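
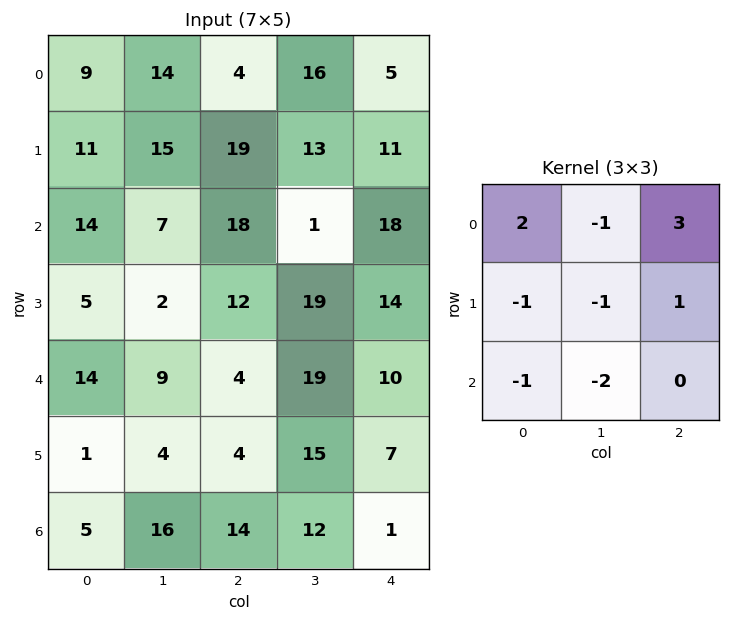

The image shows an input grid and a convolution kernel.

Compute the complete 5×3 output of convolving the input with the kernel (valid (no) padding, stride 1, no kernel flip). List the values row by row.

-19 8 -34
52 0 7
48 -13 30
16 43 0
-7 34 -31

Output[0,0]: The receptive field on the input at this output position is [9 14 4 / 11 15 19 / 14 7 18]. Elementwise product with the kernel and sum: 9·2 + 14·-1 + 4·3 + 11·-1 + 15·-1 + 19·1 + 14·-1 + 7·-2.
Output[0,1]: The receptive field on the input at this output position is [14 4 16 / 15 19 13 / 7 18 1]. Elementwise product with the kernel and sum: 14·2 + 4·-1 + 16·3 + 15·-1 + 19·-1 + 13·1 + 7·-1 + 18·-2.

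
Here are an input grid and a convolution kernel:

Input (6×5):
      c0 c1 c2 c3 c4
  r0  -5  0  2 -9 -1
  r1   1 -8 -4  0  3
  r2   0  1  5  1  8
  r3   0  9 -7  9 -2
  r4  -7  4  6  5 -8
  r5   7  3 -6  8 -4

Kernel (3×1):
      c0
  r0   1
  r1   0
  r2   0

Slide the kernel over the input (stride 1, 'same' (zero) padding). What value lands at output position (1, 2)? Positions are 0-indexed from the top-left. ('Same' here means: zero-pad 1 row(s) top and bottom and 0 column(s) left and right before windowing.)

2

The receptive field on the zero-padded input at this output position is [2 / -4 / 5]. Elementwise product with the kernel and sum: 2·1.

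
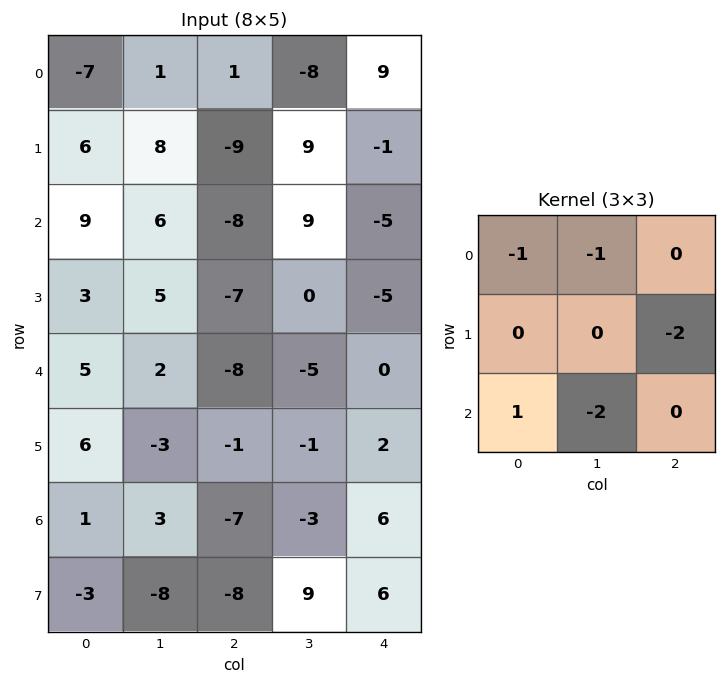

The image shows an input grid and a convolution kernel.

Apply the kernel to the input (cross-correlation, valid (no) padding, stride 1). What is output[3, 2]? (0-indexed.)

The receptive field on the input at this output position is [-7 0 -5 / -8 -5 0 / -1 -1 2]. Elementwise product with the kernel and sum: -7·-1 + 0·-1 + 0·-2 + -1·1 + -1·-2.

8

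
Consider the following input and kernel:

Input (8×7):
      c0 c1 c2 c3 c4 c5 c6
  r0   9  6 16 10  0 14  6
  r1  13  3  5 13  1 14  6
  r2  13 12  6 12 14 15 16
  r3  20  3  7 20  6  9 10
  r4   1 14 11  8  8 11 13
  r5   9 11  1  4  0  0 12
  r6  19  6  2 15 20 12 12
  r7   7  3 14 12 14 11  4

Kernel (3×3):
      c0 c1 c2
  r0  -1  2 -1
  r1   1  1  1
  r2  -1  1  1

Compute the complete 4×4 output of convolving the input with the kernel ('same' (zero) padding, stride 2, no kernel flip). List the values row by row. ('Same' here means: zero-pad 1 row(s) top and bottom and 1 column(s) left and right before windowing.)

31 47 26 12
71 48 11 30
72 18 6 47
42 33 56 41

Output[0,0]: The receptive field on the zero-padded input at this output position is [0 0 0 / 0 9 6 / 0 13 3]. Elementwise product with the kernel and sum: 0·-1 + 0·2 + 0·-1 + 0·1 + 9·1 + 6·1 + 0·-1 + 13·1 + 3·1.
Output[0,1]: The receptive field on the zero-padded input at this output position is [0 0 0 / 6 16 10 / 3 5 13]. Elementwise product with the kernel and sum: 0·-1 + 0·2 + 0·-1 + 6·1 + 16·1 + 10·1 + 3·-1 + 5·1 + 13·1.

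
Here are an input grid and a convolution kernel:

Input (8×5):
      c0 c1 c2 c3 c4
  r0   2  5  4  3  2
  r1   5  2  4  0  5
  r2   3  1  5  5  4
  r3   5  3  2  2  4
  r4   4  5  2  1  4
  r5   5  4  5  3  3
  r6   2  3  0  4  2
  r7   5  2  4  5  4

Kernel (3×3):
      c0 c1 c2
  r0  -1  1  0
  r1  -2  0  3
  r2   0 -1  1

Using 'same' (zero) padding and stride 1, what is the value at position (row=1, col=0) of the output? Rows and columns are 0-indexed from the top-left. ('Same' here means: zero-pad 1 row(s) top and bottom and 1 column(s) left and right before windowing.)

6

The receptive field on the zero-padded input at this output position is [0 2 5 / 0 5 2 / 0 3 1]. Elementwise product with the kernel and sum: 0·-1 + 2·1 + 0·-2 + 2·3 + 3·-1 + 1·1.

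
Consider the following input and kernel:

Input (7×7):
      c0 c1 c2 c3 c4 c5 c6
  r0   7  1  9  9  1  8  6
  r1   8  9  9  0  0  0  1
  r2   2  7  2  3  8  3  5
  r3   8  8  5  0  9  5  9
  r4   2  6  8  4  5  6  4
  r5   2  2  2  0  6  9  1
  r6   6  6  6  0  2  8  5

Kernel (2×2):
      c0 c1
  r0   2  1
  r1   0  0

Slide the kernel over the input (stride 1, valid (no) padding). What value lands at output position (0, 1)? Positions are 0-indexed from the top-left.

The receptive field on the input at this output position is [1 9 / 9 9]. Elementwise product with the kernel and sum: 1·2 + 9·1.

11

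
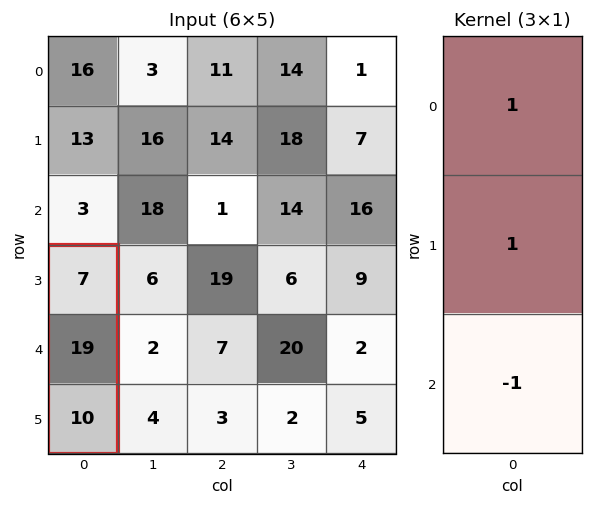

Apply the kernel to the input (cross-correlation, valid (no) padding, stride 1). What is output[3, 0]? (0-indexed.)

16

The receptive field on the input at this output position is [7 / 19 / 10]. Elementwise product with the kernel and sum: 7·1 + 19·1 + 10·-1.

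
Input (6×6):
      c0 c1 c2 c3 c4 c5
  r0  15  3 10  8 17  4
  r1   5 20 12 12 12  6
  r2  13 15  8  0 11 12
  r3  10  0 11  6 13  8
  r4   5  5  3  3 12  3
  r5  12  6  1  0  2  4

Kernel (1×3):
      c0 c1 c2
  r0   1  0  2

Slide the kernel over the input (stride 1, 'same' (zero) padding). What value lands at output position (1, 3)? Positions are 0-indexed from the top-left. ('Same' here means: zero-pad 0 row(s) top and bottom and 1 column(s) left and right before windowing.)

36

The receptive field on the zero-padded input at this output position is [12 12 12]. Elementwise product with the kernel and sum: 12·1 + 12·2.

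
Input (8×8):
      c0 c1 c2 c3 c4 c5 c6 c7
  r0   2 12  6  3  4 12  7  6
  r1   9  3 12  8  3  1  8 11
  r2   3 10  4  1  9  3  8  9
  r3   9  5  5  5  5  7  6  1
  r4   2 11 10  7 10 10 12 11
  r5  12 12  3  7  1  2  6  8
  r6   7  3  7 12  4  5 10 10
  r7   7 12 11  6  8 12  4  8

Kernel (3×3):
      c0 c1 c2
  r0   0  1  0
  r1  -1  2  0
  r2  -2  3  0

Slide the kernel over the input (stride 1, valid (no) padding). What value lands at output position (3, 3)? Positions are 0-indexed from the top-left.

The receptive field on the input at this output position is [5 5 7 / 7 10 10 / 7 1 2]. Elementwise product with the kernel and sum: 5·1 + 7·-1 + 10·2 + 7·-2 + 1·3.

7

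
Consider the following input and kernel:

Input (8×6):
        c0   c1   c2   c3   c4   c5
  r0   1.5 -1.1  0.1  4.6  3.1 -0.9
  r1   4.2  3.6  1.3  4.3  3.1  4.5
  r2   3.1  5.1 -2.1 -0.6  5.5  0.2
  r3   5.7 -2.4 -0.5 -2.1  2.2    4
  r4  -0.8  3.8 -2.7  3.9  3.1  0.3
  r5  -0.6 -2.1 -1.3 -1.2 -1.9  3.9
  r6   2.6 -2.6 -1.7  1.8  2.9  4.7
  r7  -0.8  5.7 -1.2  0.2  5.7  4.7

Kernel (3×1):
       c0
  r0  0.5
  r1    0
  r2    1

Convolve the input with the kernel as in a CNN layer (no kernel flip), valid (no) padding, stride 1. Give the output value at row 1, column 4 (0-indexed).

The receptive field on the input at this output position is [3.1 / 5.5 / 2.2]. Elementwise product with the kernel and sum: 3.1·0.5 + 2.2·1.

3.75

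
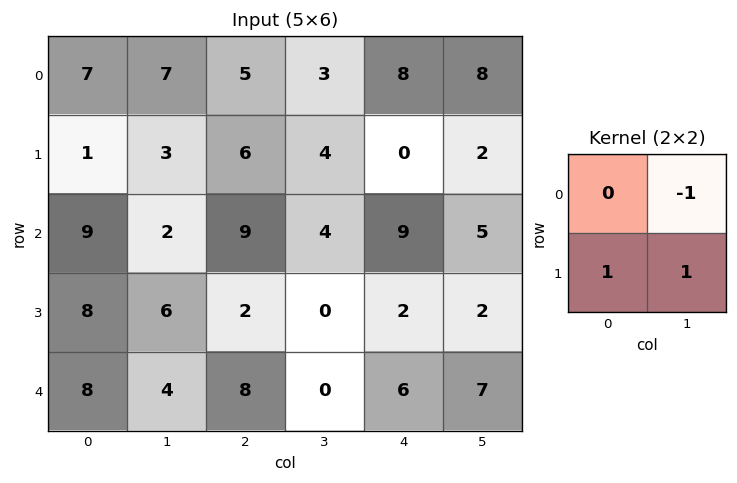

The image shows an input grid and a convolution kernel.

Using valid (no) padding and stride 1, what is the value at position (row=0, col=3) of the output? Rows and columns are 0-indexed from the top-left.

-4

The receptive field on the input at this output position is [3 8 / 4 0]. Elementwise product with the kernel and sum: 8·-1 + 4·1 + 0·1.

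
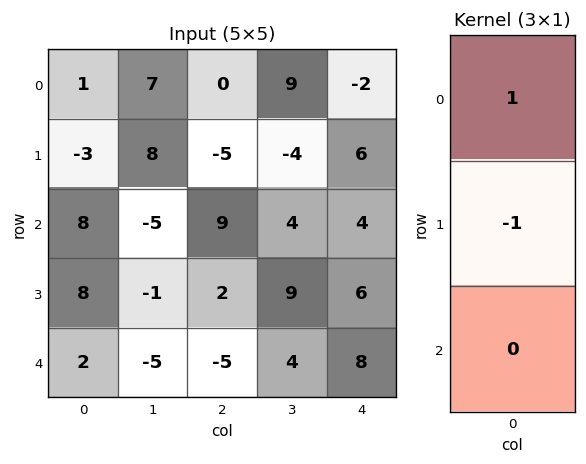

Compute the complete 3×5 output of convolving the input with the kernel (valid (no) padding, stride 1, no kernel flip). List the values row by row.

Output[0,0]: The receptive field on the input at this output position is [1 / -3 / 8]. Elementwise product with the kernel and sum: 1·1 + -3·-1.

4 -1 5 13 -8
-11 13 -14 -8 2
0 -4 7 -5 -2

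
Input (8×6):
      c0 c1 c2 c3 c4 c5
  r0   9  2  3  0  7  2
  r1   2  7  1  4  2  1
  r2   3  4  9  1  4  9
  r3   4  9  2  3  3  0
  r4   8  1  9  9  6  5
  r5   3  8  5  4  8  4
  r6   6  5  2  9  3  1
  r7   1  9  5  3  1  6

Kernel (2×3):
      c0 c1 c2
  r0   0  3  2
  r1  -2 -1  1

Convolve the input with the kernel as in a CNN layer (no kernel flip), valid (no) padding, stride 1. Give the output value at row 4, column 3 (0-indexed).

16

The receptive field on the input at this output position is [9 6 5 / 4 8 4]. Elementwise product with the kernel and sum: 6·3 + 5·2 + 4·-2 + 8·-1 + 4·1.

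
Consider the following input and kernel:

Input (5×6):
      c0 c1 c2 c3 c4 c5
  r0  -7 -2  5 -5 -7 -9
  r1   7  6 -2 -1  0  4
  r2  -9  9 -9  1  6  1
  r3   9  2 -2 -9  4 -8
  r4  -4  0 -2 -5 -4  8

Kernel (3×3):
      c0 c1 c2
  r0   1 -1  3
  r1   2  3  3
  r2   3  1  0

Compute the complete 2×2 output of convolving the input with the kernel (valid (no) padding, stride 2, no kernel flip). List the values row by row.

Output[0,0]: The receptive field on the input at this output position is [-7 -2 5 / 7 6 -2 / -9 9 -9]. Elementwise product with the kernel and sum: -7·1 + -2·-1 + 5·3 + 7·2 + 6·3 + -2·3 + -9·3 + 9·1.
Output[0,1]: The receptive field on the input at this output position is [5 -5 -7 / -2 -1 0 / -9 1 6]. Elementwise product with the kernel and sum: 5·1 + -5·-1 + -7·3 + -2·2 + -1·3 + 0·3 + -9·3 + 1·1.

18 -44
-39 -22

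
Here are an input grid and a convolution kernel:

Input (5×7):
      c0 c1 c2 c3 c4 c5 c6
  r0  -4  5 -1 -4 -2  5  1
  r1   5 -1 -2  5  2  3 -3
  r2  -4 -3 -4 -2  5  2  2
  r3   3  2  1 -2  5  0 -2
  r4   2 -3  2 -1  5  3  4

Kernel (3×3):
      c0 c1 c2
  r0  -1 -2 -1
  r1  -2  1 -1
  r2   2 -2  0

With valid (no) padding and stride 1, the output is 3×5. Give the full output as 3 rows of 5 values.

Output[0,0]: The receptive field on the input at this output position is [-4 5 -1 / 5 -1 -2 / -4 -3 -4]. Elementwise product with the kernel and sum: -4·-1 + 5·-2 + -1·-1 + 5·-2 + -1·1 + -2·-1 + -4·2 + -3·-2.
Output[0,1]: The receptive field on the input at this output position is [5 -1 -4 / -1 -2 5 / -3 -4 -2]. Elementwise product with the kernel and sum: 5·-1 + -1·-2 + -4·-1 + -1·-2 + -2·1 + 5·-1 + -3·2 + -4·-2.

-16 -2 14 -22 -1
10 6 -3 -19 -5
19 2 0 -13 -15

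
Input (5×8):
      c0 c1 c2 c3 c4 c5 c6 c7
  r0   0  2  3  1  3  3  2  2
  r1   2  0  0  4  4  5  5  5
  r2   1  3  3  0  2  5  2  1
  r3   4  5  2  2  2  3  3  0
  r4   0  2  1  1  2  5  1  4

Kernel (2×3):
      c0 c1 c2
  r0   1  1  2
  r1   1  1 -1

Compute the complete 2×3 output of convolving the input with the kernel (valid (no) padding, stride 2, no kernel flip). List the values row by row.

Output[0,0]: The receptive field on the input at this output position is [0 2 3 / 2 0 0]. Elementwise product with the kernel and sum: 0·1 + 2·1 + 3·2 + 2·1 + 0·1 + 0·-1.
Output[0,1]: The receptive field on the input at this output position is [3 1 3 / 0 4 4]. Elementwise product with the kernel and sum: 3·1 + 1·1 + 3·2 + 0·1 + 4·1 + 4·-1.

10 10 14
17 9 13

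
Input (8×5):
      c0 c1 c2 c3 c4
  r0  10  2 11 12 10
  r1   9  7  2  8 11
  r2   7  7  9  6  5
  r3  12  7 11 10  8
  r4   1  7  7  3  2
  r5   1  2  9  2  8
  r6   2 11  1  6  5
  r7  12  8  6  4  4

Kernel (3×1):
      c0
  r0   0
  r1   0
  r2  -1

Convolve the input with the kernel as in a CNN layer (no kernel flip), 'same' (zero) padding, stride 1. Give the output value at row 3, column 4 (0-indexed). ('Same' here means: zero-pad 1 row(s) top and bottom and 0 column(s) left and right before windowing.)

The receptive field on the zero-padded input at this output position is [5 / 8 / 2]. Elementwise product with the kernel and sum: 2·-1.

-2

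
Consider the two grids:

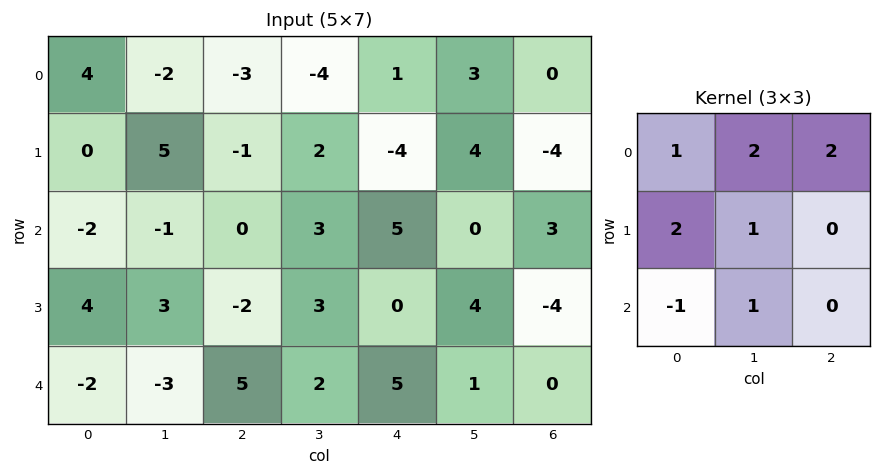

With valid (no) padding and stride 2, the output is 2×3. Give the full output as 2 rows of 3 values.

0 -6 -2
6 12 11

Output[0,0]: The receptive field on the input at this output position is [4 -2 -3 / 0 5 -1 / -2 -1 0]. Elementwise product with the kernel and sum: 4·1 + -2·2 + -3·2 + 0·2 + 5·1 + -2·-1 + -1·1.
Output[0,1]: The receptive field on the input at this output position is [-3 -4 1 / -1 2 -4 / 0 3 5]. Elementwise product with the kernel and sum: -3·1 + -4·2 + 1·2 + -1·2 + 2·1 + 0·-1 + 3·1.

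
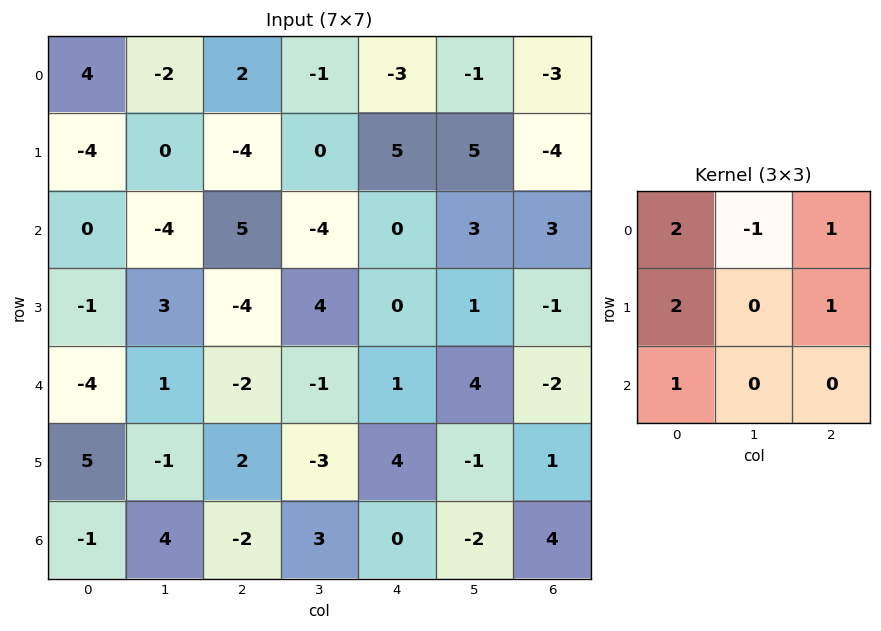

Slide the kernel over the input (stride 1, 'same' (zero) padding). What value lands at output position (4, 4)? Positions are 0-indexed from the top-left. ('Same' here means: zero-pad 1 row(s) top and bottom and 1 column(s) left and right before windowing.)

The receptive field on the zero-padded input at this output position is [4 0 1 / -1 1 4 / -3 4 -1]. Elementwise product with the kernel and sum: 4·2 + 0·-1 + 1·1 + -1·2 + 4·1 + -3·1.

8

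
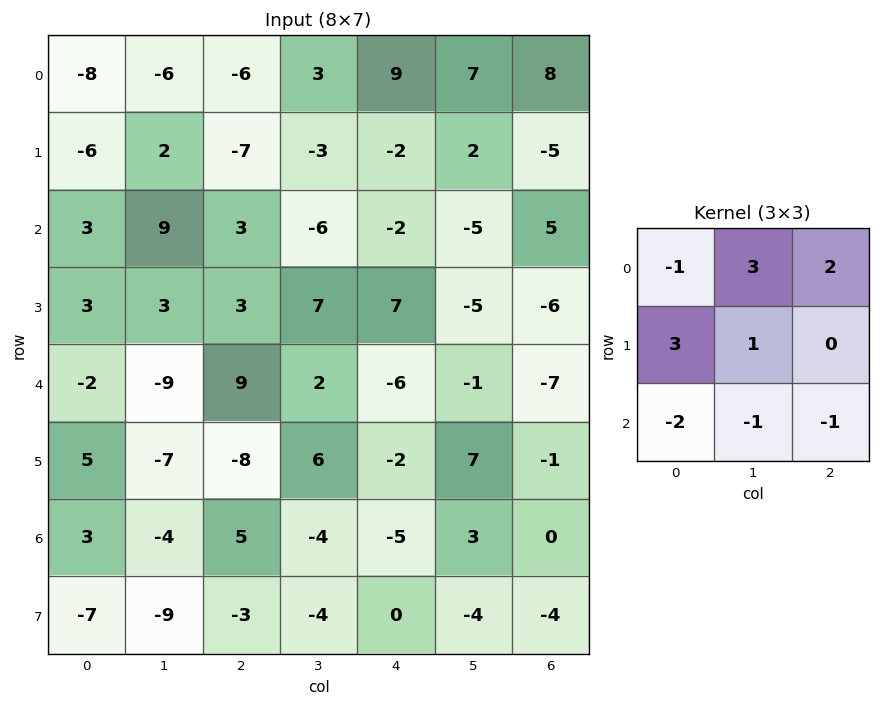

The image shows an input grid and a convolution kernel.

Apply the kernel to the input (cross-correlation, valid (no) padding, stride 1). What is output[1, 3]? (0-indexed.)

-35

The receptive field on the input at this output position is [-3 -2 2 / -6 -2 -5 / 7 7 -5]. Elementwise product with the kernel and sum: -3·-1 + -2·3 + 2·2 + -6·3 + -2·1 + 7·-2 + 7·-1 + -5·-1.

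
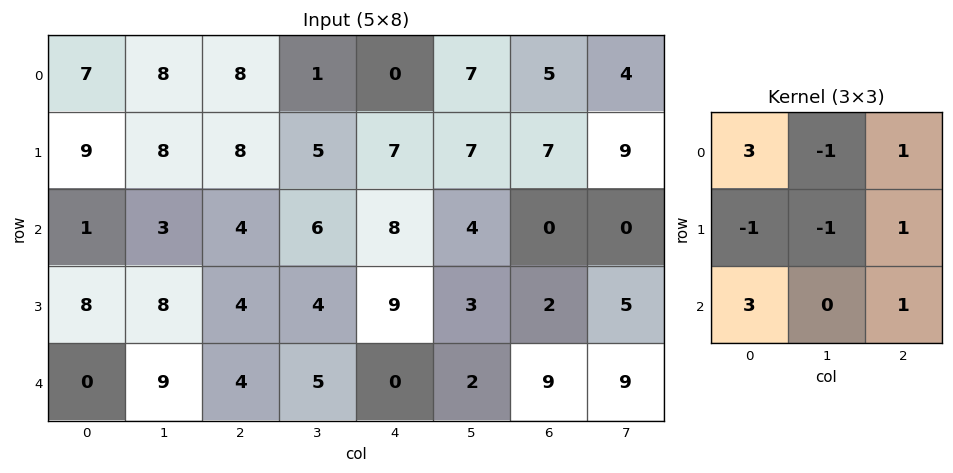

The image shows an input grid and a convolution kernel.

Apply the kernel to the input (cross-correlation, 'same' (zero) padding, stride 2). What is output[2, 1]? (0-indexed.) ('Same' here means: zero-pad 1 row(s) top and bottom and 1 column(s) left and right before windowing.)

16

The receptive field on the zero-padded input at this output position is [8 4 4 / 9 4 5 / 0 0 0]. Elementwise product with the kernel and sum: 8·3 + 4·-1 + 4·1 + 9·-1 + 4·-1 + 5·1 + 0·3 + 0·1.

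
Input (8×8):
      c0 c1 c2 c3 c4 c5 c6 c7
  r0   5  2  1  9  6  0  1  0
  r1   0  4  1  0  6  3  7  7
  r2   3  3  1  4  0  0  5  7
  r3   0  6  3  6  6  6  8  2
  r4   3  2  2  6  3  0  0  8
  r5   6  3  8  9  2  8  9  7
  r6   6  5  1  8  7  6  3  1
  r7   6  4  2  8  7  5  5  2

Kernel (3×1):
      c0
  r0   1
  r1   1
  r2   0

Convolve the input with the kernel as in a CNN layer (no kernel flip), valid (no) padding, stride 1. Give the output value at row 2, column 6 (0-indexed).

The receptive field on the input at this output position is [5 / 8 / 0]. Elementwise product with the kernel and sum: 5·1 + 8·1.

13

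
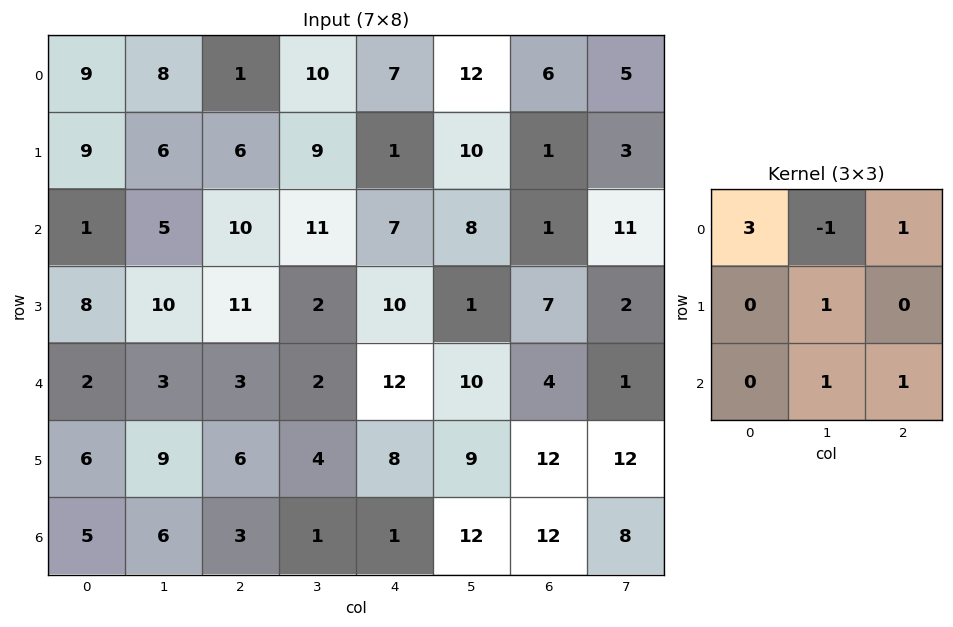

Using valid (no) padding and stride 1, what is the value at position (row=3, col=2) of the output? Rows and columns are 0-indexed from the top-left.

The receptive field on the input at this output position is [11 2 10 / 3 2 12 / 6 4 8]. Elementwise product with the kernel and sum: 11·3 + 2·-1 + 10·1 + 2·1 + 4·1 + 8·1.

55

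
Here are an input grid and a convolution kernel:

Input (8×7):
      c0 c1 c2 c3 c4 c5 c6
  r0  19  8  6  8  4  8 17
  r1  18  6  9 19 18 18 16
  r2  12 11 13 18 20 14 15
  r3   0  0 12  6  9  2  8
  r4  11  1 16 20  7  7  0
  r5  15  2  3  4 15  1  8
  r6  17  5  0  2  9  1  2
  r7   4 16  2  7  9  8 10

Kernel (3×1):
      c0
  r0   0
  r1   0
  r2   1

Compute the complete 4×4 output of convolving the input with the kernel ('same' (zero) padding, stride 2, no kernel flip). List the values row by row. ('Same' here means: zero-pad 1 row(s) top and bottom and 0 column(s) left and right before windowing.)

Output[0,0]: The receptive field on the zero-padded input at this output position is [0 / 19 / 18]. Elementwise product with the kernel and sum: 18·1.
Output[0,1]: The receptive field on the zero-padded input at this output position is [0 / 6 / 9]. Elementwise product with the kernel and sum: 9·1.

18 9 18 16
0 12 9 8
15 3 15 8
4 2 9 10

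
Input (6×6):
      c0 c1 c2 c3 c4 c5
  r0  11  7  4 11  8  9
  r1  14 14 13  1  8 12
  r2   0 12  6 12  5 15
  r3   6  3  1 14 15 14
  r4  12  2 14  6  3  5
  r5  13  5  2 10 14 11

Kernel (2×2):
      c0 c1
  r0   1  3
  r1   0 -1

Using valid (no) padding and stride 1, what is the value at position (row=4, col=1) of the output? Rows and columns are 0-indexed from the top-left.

The receptive field on the input at this output position is [2 14 / 5 2]. Elementwise product with the kernel and sum: 2·1 + 14·3 + 2·-1.

42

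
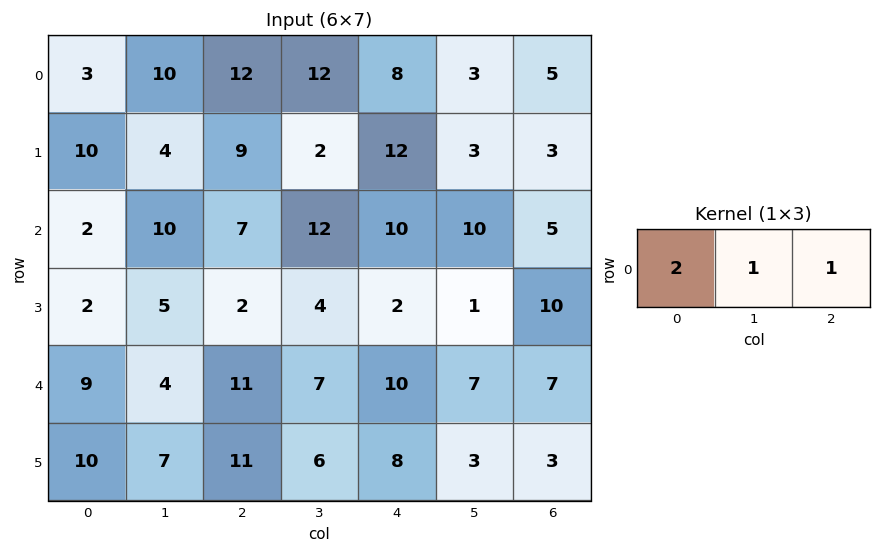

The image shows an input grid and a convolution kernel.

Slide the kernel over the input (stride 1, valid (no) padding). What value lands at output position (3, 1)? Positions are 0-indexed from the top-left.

The receptive field on the input at this output position is [5 2 4]. Elementwise product with the kernel and sum: 5·2 + 2·1 + 4·1.

16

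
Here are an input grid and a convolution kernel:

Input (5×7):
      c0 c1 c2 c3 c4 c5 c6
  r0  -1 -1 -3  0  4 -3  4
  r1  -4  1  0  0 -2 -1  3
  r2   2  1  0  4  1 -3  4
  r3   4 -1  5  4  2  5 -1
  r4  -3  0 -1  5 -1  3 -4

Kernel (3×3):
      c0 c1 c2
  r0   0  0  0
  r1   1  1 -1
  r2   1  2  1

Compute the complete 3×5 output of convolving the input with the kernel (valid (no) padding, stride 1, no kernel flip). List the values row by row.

1 6 11 2 -7
10 10 18 21 5
-6 3 15 7 9

Output[0,0]: The receptive field on the input at this output position is [-1 -1 -3 / -4 1 0 / 2 1 0]. Elementwise product with the kernel and sum: -4·1 + 1·1 + 0·-1 + 2·1 + 1·2 + 0·1.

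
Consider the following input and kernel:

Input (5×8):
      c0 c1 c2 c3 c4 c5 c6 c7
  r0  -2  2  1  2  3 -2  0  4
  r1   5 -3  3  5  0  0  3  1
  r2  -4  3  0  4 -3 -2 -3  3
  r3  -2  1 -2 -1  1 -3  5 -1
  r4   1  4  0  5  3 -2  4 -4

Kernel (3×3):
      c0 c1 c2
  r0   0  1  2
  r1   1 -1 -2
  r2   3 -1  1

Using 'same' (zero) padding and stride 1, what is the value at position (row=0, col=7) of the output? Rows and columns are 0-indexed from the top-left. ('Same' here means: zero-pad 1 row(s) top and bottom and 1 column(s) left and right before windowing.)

The receptive field on the zero-padded input at this output position is [0 0 0 / 0 4 0 / 3 1 0]. Elementwise product with the kernel and sum: 0·1 + 0·2 + 0·1 + 4·-1 + 0·-2 + 3·3 + 1·-1 + 0·1.

4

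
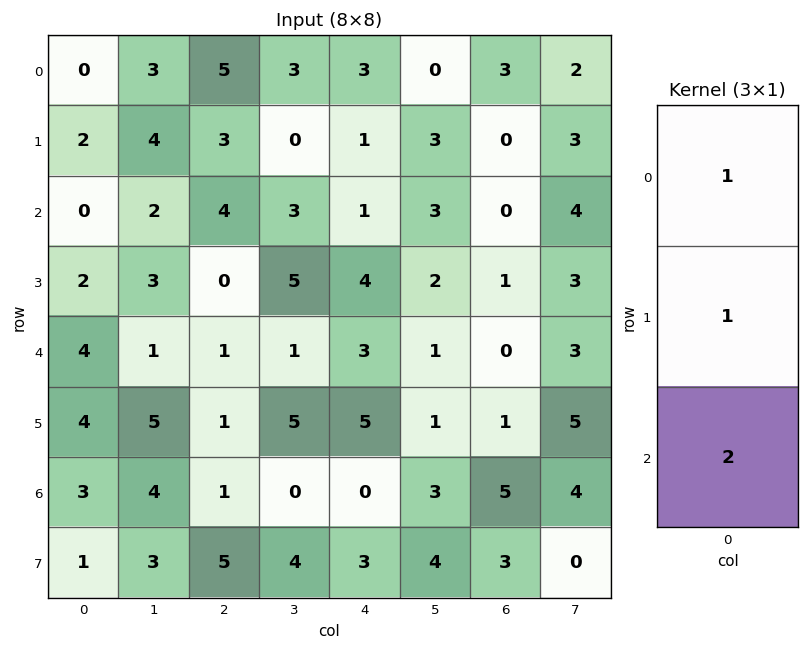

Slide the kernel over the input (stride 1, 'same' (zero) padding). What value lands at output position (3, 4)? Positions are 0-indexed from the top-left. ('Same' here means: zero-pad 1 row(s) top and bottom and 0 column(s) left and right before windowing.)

The receptive field on the zero-padded input at this output position is [1 / 4 / 3]. Elementwise product with the kernel and sum: 1·1 + 4·1 + 3·2.

11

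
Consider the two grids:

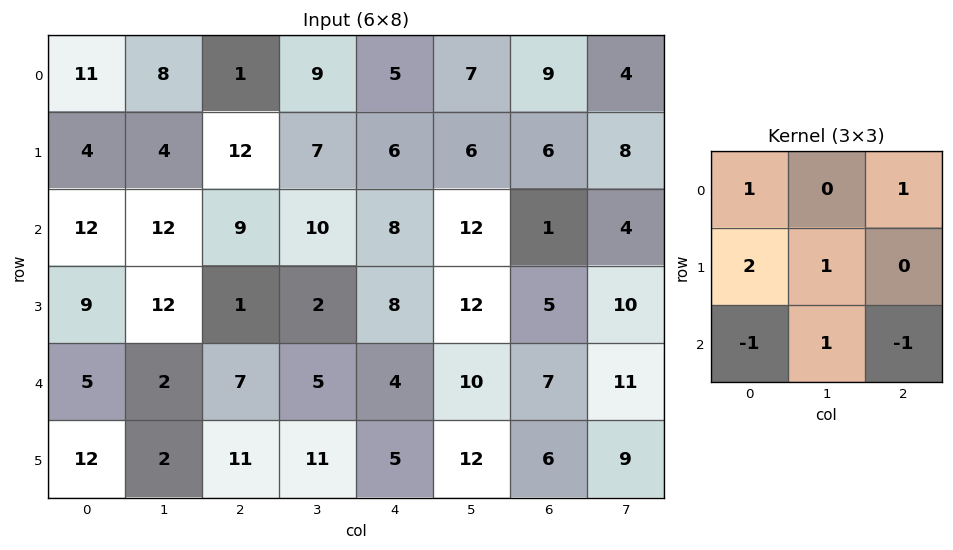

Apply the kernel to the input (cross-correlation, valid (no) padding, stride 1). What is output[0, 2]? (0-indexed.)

The receptive field on the input at this output position is [1 9 5 / 12 7 6 / 9 10 8]. Elementwise product with the kernel and sum: 1·1 + 5·1 + 12·2 + 7·1 + 9·-1 + 10·1 + 8·-1.

30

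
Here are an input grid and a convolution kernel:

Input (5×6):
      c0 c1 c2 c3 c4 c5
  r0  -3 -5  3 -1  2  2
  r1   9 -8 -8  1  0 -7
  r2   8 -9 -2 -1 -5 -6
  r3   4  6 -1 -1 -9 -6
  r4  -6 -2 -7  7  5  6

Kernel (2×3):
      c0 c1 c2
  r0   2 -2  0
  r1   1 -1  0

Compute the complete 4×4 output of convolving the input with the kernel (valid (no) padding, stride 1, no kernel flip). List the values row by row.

Output[0,0]: The receptive field on the input at this output position is [-3 -5 3 / 9 -8 -8]. Elementwise product with the kernel and sum: -3·2 + -5·-2 + 9·1 + -8·-1.

21 -16 -1 -5
51 -7 -19 6
32 -7 -2 16
-8 19 -14 18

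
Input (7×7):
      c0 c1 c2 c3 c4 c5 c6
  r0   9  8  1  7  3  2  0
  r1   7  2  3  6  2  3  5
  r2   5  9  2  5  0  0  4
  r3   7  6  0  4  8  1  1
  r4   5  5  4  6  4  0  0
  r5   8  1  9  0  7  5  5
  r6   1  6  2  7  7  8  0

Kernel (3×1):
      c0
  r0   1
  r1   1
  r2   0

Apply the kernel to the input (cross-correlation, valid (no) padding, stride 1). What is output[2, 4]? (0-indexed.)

The receptive field on the input at this output position is [0 / 8 / 4]. Elementwise product with the kernel and sum: 0·1 + 8·1.

8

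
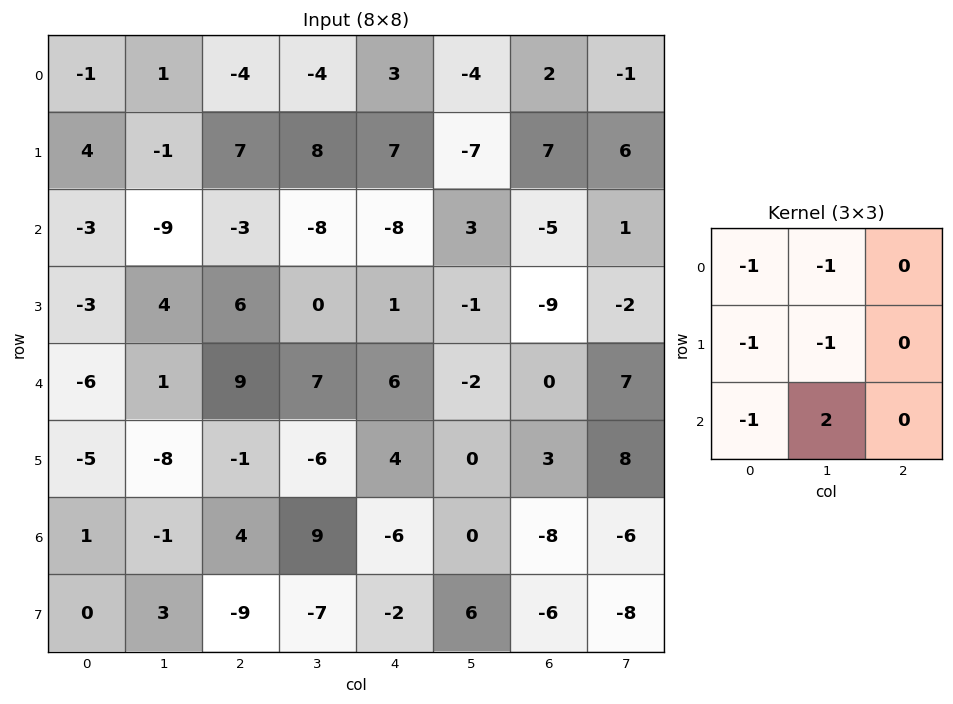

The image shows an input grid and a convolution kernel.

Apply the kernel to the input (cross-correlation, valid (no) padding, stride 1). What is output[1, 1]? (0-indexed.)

The receptive field on the input at this output position is [-1 7 8 / -9 -3 -8 / 4 6 0]. Elementwise product with the kernel and sum: -1·-1 + 7·-1 + -9·-1 + -3·-1 + 4·-1 + 6·2.

14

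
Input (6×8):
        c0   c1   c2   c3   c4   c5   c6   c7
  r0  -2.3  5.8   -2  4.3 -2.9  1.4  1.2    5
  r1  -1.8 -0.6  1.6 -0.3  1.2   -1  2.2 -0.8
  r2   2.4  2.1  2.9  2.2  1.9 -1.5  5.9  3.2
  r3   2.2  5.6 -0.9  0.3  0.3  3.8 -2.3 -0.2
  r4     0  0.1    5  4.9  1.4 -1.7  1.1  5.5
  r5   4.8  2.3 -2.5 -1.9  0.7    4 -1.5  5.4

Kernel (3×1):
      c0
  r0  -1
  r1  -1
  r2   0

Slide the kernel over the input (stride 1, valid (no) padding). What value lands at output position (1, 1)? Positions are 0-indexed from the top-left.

-1.5

The receptive field on the input at this output position is [-0.6 / 2.1 / 5.6]. Elementwise product with the kernel and sum: -0.6·-1 + 2.1·-1.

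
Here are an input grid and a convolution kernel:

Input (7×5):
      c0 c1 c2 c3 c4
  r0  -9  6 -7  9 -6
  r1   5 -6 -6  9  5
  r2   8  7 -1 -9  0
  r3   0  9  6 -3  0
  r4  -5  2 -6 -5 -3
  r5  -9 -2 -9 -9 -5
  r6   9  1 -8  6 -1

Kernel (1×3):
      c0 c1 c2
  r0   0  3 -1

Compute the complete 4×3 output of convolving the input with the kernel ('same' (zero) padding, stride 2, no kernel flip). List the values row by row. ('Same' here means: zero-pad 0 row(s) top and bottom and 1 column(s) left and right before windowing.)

-33 -30 -18
17 6 0
-17 -13 -9
26 -30 -3

Output[0,0]: The receptive field on the zero-padded input at this output position is [0 -9 6]. Elementwise product with the kernel and sum: -9·3 + 6·-1.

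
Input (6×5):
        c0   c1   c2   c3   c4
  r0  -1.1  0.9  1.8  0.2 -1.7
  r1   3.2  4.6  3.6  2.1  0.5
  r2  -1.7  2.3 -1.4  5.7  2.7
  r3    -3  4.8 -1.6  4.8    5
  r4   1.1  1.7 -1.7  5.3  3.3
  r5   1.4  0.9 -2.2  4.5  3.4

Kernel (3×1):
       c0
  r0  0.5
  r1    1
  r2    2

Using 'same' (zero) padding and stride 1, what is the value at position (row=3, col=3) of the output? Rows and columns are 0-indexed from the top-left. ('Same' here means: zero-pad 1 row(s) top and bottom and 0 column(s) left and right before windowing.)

18.25

The receptive field on the zero-padded input at this output position is [5.7 / 4.8 / 5.3]. Elementwise product with the kernel and sum: 5.7·0.5 + 4.8·1 + 5.3·2.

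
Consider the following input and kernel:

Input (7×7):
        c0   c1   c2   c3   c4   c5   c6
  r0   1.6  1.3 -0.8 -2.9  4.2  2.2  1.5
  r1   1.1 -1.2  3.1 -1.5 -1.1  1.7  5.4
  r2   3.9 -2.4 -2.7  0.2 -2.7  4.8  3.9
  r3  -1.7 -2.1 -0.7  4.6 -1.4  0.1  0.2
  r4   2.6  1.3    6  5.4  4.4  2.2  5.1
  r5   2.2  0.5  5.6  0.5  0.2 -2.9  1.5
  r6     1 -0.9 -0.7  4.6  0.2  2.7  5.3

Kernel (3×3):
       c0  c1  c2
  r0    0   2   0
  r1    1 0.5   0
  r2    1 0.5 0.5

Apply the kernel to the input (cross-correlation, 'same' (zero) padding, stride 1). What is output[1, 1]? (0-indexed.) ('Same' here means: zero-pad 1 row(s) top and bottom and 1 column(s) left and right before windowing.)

4.45

The receptive field on the zero-padded input at this output position is [1.6 1.3 -0.8 / 1.1 -1.2 3.1 / 3.9 -2.4 -2.7]. Elementwise product with the kernel and sum: 1.3·2 + 1.1·1 + -1.2·0.5 + 3.9·1 + -2.4·0.5 + -2.7·0.5.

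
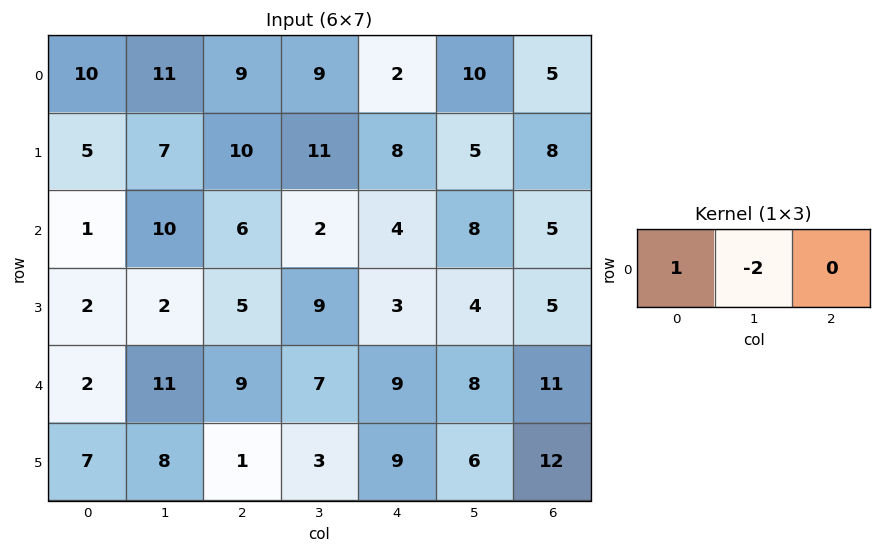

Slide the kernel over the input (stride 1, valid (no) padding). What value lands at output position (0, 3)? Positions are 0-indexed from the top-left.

The receptive field on the input at this output position is [9 2 10]. Elementwise product with the kernel and sum: 9·1 + 2·-2.

5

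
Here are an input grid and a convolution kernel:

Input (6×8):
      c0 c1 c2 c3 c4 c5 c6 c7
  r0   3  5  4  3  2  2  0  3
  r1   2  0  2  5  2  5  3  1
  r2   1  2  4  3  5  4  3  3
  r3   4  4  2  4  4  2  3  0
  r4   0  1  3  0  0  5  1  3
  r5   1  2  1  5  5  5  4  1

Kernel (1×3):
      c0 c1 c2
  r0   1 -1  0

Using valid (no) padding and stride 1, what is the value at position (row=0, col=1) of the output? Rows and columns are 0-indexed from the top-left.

1

The receptive field on the input at this output position is [5 4 3]. Elementwise product with the kernel and sum: 5·1 + 4·-1.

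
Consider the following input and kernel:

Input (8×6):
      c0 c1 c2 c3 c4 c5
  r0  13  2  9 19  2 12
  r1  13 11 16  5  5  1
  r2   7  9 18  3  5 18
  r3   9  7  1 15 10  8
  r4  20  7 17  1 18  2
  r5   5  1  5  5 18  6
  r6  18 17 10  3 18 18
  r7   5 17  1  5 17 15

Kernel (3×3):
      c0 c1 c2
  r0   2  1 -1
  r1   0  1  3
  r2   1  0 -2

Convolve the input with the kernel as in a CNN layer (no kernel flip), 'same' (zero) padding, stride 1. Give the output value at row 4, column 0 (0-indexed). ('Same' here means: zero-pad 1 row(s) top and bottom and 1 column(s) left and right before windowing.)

41

The receptive field on the zero-padded input at this output position is [0 9 7 / 0 20 7 / 0 5 1]. Elementwise product with the kernel and sum: 0·2 + 9·1 + 7·-1 + 20·1 + 7·3 + 0·1 + 1·-2.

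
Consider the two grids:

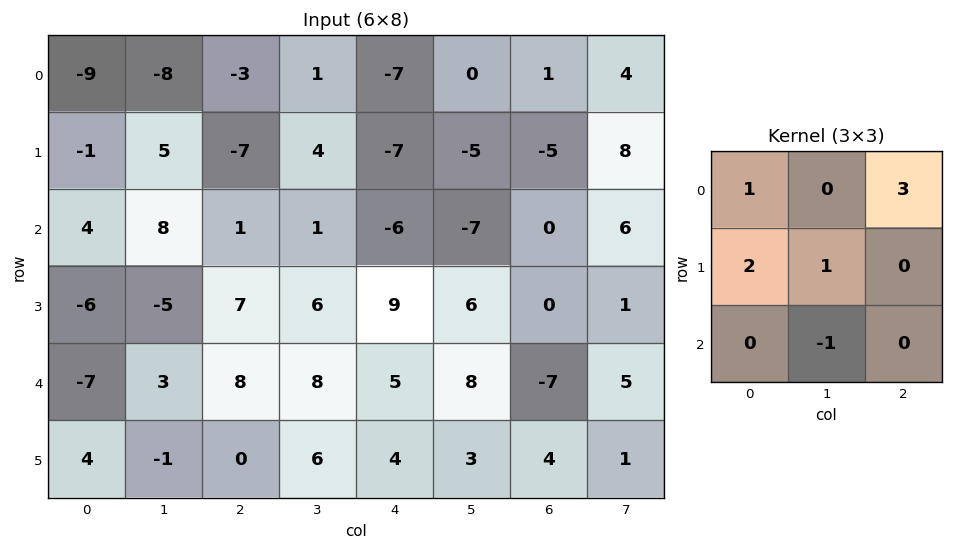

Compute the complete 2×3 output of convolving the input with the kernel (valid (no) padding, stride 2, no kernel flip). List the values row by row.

Output[0,0]: The receptive field on the input at this output position is [-9 -8 -3 / -1 5 -7 / 4 8 1]. Elementwise product with the kernel and sum: -9·1 + -3·3 + -1·2 + 5·1 + 8·-1.

-23 -35 -16
-13 -5 10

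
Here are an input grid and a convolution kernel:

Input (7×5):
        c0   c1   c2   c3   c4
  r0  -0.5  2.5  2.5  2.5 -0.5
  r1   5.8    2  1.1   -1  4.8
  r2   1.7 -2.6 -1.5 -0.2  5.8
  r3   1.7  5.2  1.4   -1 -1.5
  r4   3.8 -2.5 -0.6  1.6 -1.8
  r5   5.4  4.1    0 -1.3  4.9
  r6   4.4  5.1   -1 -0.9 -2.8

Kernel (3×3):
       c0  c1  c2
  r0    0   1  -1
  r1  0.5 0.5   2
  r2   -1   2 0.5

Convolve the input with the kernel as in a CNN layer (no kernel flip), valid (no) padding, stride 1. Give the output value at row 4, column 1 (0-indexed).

-10.3

The receptive field on the input at this output position is [-2.5 -0.6 1.6 / 4.1 0 -1.3 / 5.1 -1 -0.9]. Elementwise product with the kernel and sum: -0.6·1 + 1.6·-1 + 4.1·0.5 + 0·0.5 + -1.3·2 + 5.1·-1 + -1·2 + -0.9·0.5.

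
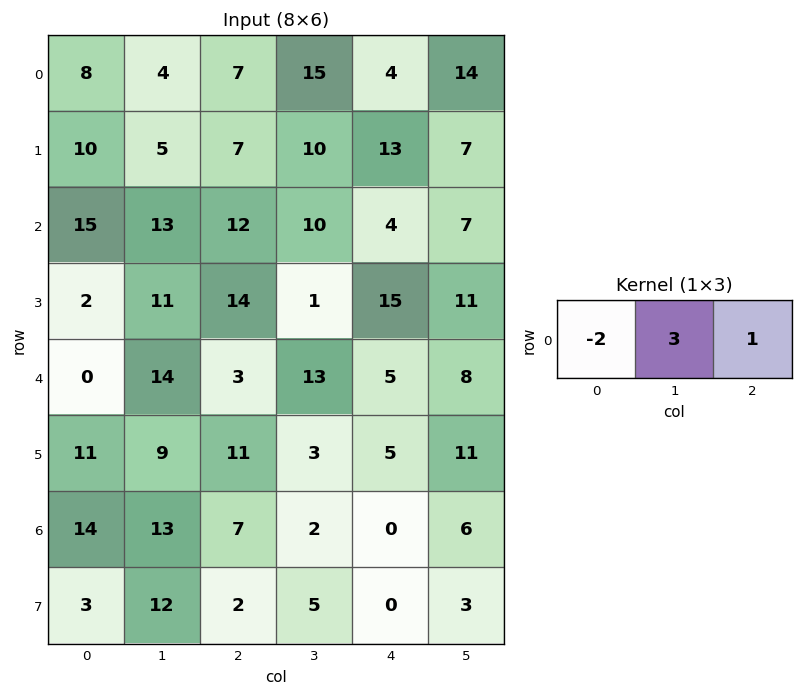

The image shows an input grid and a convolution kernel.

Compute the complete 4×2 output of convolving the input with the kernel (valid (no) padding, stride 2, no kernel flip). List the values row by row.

Output[0,0]: The receptive field on the input at this output position is [8 4 7]. Elementwise product with the kernel and sum: 8·-2 + 4·3 + 7·1.
Output[0,1]: The receptive field on the input at this output position is [7 15 4]. Elementwise product with the kernel and sum: 7·-2 + 15·3 + 4·1.

3 35
21 10
45 38
18 -8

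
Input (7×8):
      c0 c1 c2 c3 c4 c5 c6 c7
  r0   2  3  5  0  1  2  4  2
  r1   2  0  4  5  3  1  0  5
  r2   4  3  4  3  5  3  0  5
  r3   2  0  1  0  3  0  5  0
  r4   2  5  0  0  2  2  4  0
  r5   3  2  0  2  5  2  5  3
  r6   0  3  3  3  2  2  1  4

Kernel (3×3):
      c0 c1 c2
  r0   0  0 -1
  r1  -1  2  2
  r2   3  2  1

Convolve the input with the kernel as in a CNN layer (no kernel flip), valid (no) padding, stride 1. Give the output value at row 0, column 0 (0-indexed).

23

The receptive field on the input at this output position is [2 3 5 / 2 0 4 / 4 3 4]. Elementwise product with the kernel and sum: 5·-1 + 2·-1 + 0·2 + 4·2 + 4·3 + 3·2 + 4·1.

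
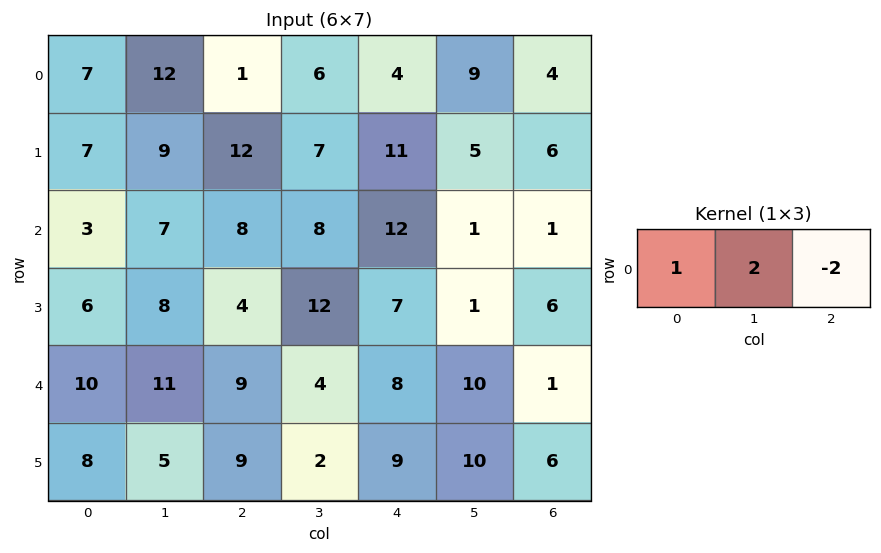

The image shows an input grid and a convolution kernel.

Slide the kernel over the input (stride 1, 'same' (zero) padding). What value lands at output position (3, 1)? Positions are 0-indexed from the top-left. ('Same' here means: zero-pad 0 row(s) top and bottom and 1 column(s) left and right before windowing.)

14

The receptive field on the zero-padded input at this output position is [6 8 4]. Elementwise product with the kernel and sum: 6·1 + 8·2 + 4·-2.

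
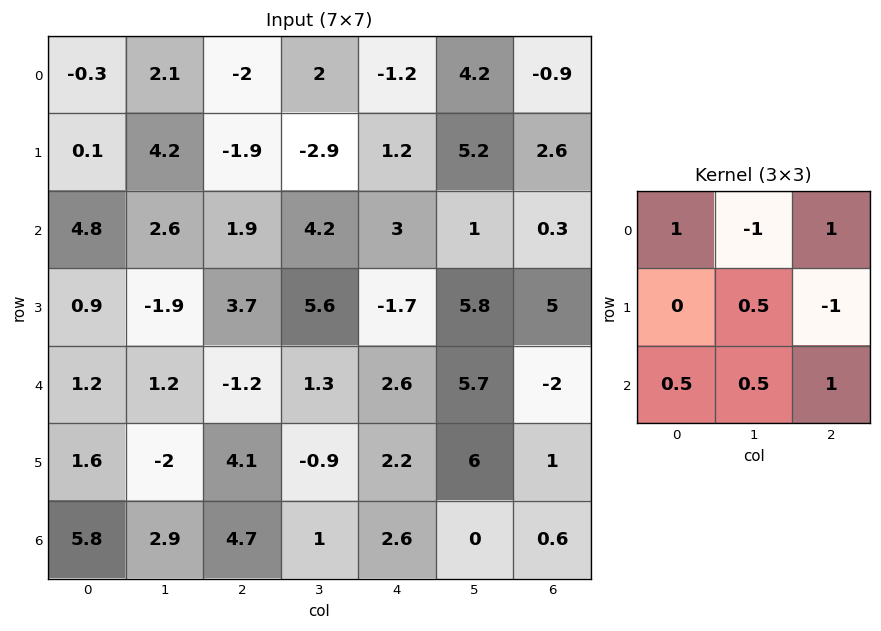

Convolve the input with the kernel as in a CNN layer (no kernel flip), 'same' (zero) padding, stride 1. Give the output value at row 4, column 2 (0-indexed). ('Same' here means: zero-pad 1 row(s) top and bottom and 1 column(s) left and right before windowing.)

-1.75

The receptive field on the zero-padded input at this output position is [-1.9 3.7 5.6 / 1.2 -1.2 1.3 / -2 4.1 -0.9]. Elementwise product with the kernel and sum: -1.9·1 + 3.7·-1 + 5.6·1 + -1.2·0.5 + 1.3·-1 + -2·0.5 + 4.1·0.5 + -0.9·1.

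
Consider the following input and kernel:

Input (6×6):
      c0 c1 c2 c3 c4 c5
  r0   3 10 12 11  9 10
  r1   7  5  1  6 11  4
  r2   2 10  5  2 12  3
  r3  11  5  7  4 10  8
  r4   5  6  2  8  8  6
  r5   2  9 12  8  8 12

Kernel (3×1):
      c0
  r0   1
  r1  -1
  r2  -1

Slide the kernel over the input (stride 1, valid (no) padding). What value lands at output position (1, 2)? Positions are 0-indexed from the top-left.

The receptive field on the input at this output position is [1 / 5 / 7]. Elementwise product with the kernel and sum: 1·1 + 5·-1 + 7·-1.

-11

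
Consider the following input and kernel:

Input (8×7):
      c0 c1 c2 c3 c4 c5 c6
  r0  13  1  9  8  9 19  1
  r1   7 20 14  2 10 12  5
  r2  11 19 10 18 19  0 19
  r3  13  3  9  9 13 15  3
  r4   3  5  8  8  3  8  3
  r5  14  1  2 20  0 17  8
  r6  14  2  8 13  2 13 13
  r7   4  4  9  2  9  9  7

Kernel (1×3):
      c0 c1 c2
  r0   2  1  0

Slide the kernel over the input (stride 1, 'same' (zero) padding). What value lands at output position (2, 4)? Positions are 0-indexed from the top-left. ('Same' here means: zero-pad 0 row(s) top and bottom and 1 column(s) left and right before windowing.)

55

The receptive field on the zero-padded input at this output position is [18 19 0]. Elementwise product with the kernel and sum: 18·2 + 19·1.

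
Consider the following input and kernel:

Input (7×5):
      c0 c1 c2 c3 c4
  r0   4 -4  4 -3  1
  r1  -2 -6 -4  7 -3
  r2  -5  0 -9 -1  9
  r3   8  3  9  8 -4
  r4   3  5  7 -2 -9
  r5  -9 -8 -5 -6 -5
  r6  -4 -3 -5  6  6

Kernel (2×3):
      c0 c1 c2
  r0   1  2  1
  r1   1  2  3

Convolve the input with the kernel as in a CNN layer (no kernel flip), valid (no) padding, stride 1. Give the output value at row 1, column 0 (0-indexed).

-50

The receptive field on the input at this output position is [-2 -6 -4 / -5 0 -9]. Elementwise product with the kernel and sum: -2·1 + -6·2 + -4·1 + -5·1 + 0·2 + -9·3.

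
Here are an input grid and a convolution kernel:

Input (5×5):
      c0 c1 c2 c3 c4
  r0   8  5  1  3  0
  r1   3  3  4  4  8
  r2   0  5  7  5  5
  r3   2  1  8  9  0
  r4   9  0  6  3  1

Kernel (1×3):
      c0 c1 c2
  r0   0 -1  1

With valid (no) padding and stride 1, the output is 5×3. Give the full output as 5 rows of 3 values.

-4 2 -3
1 0 4
2 -2 0
7 1 -9
6 -3 -2

Output[0,0]: The receptive field on the input at this output position is [8 5 1]. Elementwise product with the kernel and sum: 5·-1 + 1·1.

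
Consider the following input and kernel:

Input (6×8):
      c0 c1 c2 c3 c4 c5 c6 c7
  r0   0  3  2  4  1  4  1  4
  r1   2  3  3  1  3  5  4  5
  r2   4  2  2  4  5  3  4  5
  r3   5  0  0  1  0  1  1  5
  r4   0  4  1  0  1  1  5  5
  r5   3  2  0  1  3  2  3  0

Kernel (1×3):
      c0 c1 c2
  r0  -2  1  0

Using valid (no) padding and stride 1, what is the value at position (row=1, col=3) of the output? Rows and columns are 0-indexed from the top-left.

1

The receptive field on the input at this output position is [1 3 5]. Elementwise product with the kernel and sum: 1·-2 + 3·1.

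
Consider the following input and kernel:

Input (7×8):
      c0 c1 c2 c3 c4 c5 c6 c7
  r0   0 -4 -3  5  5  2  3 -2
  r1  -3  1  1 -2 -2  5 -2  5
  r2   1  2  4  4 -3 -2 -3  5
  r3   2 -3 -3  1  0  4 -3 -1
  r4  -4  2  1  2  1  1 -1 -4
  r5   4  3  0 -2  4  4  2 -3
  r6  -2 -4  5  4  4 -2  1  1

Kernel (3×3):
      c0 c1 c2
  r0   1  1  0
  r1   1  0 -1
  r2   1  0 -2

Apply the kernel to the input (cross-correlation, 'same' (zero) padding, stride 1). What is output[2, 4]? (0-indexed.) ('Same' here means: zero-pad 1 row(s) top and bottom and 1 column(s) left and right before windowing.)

-5

The receptive field on the zero-padded input at this output position is [-2 -2 5 / 4 -3 -2 / 1 0 4]. Elementwise product with the kernel and sum: -2·1 + -2·1 + 4·1 + -2·-1 + 1·1 + 4·-2.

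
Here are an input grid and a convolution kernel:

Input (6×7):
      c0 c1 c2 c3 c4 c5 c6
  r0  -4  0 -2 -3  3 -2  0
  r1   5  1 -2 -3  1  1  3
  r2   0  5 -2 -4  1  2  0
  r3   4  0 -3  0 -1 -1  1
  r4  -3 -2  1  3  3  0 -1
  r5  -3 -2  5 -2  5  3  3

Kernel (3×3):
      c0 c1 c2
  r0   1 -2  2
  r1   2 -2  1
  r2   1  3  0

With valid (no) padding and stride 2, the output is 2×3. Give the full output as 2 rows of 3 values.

Output[0,0]: The receptive field on the input at this output position is [-4 0 -2 / 5 1 -2 / 0 5 -2]. Elementwise product with the kernel and sum: -4·1 + 0·-2 + -2·2 + 5·2 + 1·-2 + -2·1 + 0·1 + 5·3.

13 -1 17
-18 11 1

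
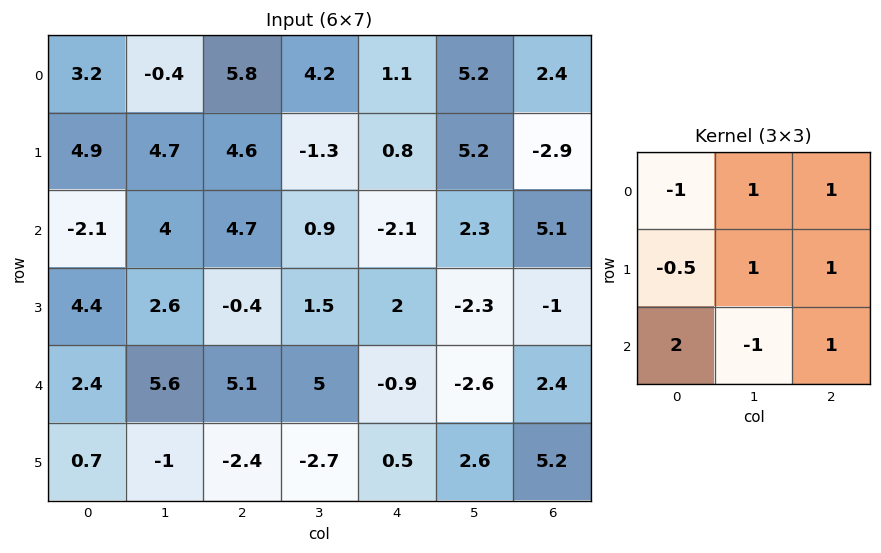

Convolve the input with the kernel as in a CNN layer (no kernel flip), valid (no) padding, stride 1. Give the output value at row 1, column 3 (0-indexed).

5.75

The receptive field on the input at this output position is [-1.3 0.8 5.2 / 0.9 -2.1 2.3 / 1.5 2 -2.3]. Elementwise product with the kernel and sum: -1.3·-1 + 0.8·1 + 5.2·1 + 0.9·-0.5 + -2.1·1 + 2.3·1 + 1.5·2 + 2·-1 + -2.3·1.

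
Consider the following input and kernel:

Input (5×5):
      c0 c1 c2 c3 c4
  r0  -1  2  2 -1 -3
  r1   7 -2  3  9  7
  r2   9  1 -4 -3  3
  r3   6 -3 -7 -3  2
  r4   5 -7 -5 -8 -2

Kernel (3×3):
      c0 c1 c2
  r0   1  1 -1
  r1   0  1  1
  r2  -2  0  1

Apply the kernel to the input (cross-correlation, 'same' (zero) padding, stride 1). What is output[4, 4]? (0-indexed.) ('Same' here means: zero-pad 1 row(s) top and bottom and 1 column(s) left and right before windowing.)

-3

The receptive field on the zero-padded input at this output position is [-3 2 0 / -8 -2 0 / 0 0 0]. Elementwise product with the kernel and sum: -3·1 + 2·1 + 0·-1 + -2·1 + 0·1 + 0·-2 + 0·1.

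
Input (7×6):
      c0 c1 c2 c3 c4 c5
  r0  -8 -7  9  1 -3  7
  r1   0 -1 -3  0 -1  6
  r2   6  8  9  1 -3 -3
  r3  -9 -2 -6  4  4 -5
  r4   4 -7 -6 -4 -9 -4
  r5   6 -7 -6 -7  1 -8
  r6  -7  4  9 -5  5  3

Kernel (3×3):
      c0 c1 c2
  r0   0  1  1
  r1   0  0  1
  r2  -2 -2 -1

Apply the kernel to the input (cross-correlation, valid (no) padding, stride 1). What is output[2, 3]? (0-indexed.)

The receptive field on the input at this output position is [1 -3 -3 / 4 4 -5 / -4 -9 -4]. Elementwise product with the kernel and sum: -3·1 + -3·1 + -5·1 + -4·-2 + -9·-2 + -4·-1.

19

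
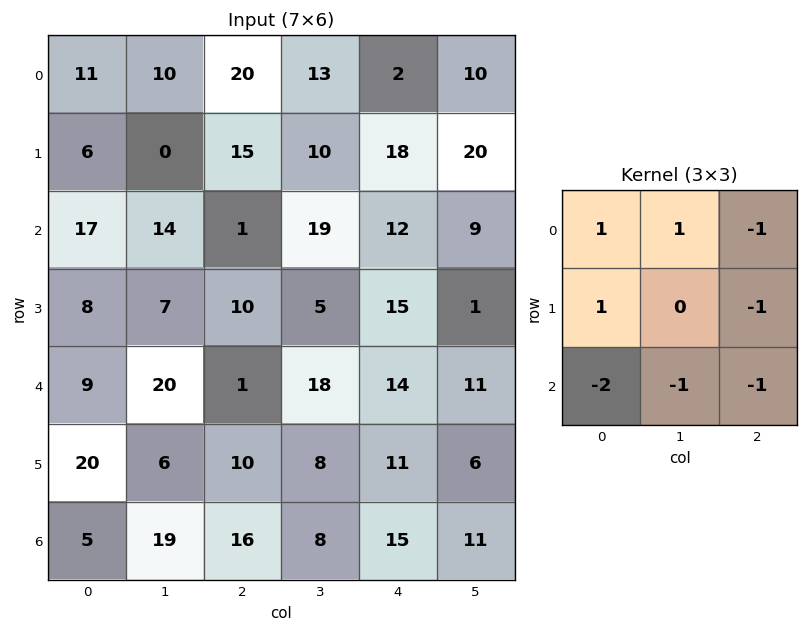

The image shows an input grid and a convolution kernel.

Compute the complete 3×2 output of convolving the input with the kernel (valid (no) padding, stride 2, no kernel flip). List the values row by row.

Output[0,0]: The receptive field on the input at this output position is [11 10 20 / 6 0 15 / 17 14 1]. Elementwise product with the kernel and sum: 11·1 + 10·1 + 20·-1 + 6·1 + 15·-1 + 17·-2 + 14·-1 + 1·-1.
Output[0,1]: The receptive field on the input at this output position is [20 13 2 / 15 10 18 / 1 19 12]. Elementwise product with the kernel and sum: 20·1 + 13·1 + 2·-1 + 15·1 + 18·-1 + 1·-2 + 19·-1 + 12·-1.

-57 -5
-11 -31
-7 -51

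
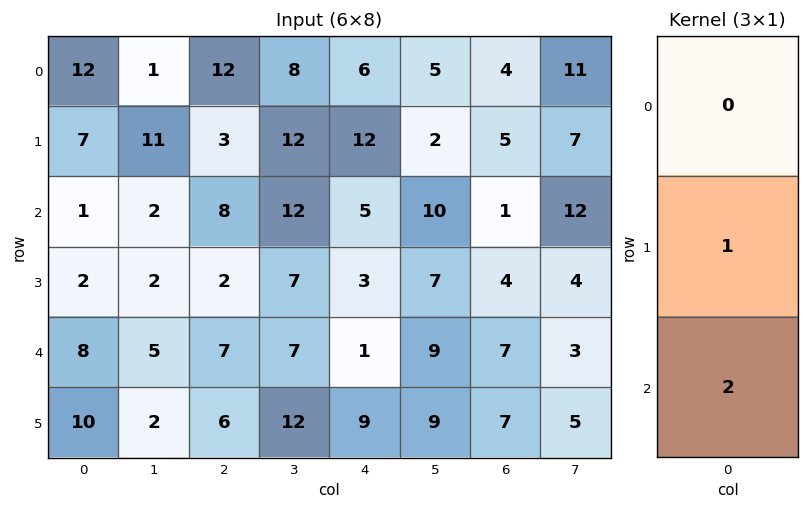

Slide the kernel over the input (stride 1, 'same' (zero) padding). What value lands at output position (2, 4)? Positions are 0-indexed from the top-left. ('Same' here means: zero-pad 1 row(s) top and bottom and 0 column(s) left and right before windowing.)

11

The receptive field on the zero-padded input at this output position is [12 / 5 / 3]. Elementwise product with the kernel and sum: 5·1 + 3·2.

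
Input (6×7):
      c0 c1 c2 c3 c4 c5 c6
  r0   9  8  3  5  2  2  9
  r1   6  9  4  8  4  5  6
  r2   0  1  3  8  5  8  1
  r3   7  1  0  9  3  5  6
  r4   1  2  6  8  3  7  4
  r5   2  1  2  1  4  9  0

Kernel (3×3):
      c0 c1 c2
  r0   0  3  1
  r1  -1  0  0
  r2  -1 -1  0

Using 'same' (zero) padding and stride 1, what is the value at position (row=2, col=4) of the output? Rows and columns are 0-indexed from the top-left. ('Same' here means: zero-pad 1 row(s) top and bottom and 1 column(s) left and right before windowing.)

-3

The receptive field on the zero-padded input at this output position is [8 4 5 / 8 5 8 / 9 3 5]. Elementwise product with the kernel and sum: 4·3 + 5·1 + 8·-1 + 9·-1 + 3·-1.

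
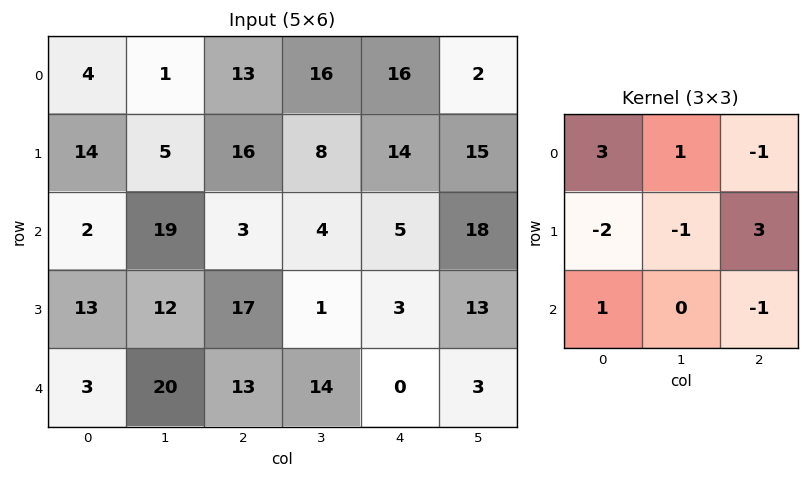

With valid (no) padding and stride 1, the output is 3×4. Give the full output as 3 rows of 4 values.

14 13 39 63
13 5 61 52
25 24 -5 44

Output[0,0]: The receptive field on the input at this output position is [4 1 13 / 14 5 16 / 2 19 3]. Elementwise product with the kernel and sum: 4·3 + 1·1 + 13·-1 + 14·-2 + 5·-1 + 16·3 + 2·1 + 3·-1.
Output[0,1]: The receptive field on the input at this output position is [1 13 16 / 5 16 8 / 19 3 4]. Elementwise product with the kernel and sum: 1·3 + 13·1 + 16·-1 + 5·-2 + 16·-1 + 8·3 + 19·1 + 4·-1.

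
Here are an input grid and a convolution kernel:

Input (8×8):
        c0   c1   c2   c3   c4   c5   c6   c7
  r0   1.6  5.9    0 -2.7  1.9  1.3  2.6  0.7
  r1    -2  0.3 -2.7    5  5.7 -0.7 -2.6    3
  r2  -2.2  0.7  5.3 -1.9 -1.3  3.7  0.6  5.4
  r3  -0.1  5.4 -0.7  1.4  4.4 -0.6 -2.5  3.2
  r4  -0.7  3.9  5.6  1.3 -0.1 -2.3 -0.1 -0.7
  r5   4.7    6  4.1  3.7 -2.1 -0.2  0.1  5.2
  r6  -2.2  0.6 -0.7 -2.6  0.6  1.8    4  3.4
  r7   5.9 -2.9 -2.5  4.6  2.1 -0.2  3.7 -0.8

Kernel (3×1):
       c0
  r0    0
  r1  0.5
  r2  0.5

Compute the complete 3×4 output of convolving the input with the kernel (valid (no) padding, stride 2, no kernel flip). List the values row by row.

-2.1 1.3 2.2 -1
-0.4 2.45 2.15 -1.3
1.25 1.7 -0.75 2.05

Output[0,0]: The receptive field on the input at this output position is [1.6 / -2 / -2.2]. Elementwise product with the kernel and sum: -2·0.5 + -2.2·0.5.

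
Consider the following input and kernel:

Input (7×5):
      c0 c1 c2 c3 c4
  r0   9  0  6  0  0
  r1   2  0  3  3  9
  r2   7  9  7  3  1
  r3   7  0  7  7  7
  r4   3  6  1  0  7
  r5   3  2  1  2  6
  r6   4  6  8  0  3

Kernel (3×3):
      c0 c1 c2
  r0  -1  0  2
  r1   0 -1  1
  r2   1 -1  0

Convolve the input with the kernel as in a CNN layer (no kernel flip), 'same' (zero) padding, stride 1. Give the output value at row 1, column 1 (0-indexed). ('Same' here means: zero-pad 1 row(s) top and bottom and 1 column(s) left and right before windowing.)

4

The receptive field on the zero-padded input at this output position is [9 0 6 / 2 0 3 / 7 9 7]. Elementwise product with the kernel and sum: 9·-1 + 6·2 + 0·-1 + 3·1 + 7·1 + 9·-1.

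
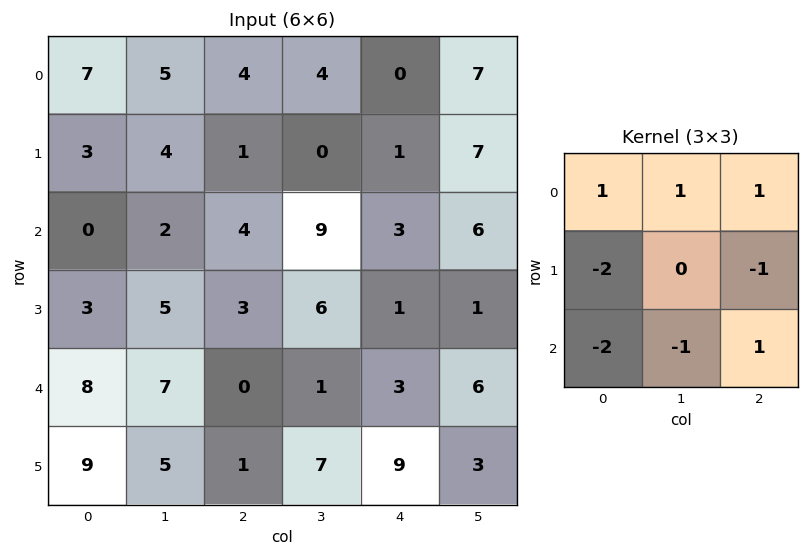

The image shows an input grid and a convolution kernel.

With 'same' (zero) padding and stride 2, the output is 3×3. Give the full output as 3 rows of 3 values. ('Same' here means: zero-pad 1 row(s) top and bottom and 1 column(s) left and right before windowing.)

-4 -23 -9
7 -15 -28
-3 -5 -20

Output[0,0]: The receptive field on the zero-padded input at this output position is [0 0 0 / 0 7 5 / 0 3 4]. Elementwise product with the kernel and sum: 0·1 + 0·1 + 0·1 + 0·-2 + 5·-1 + 0·-2 + 3·-1 + 4·1.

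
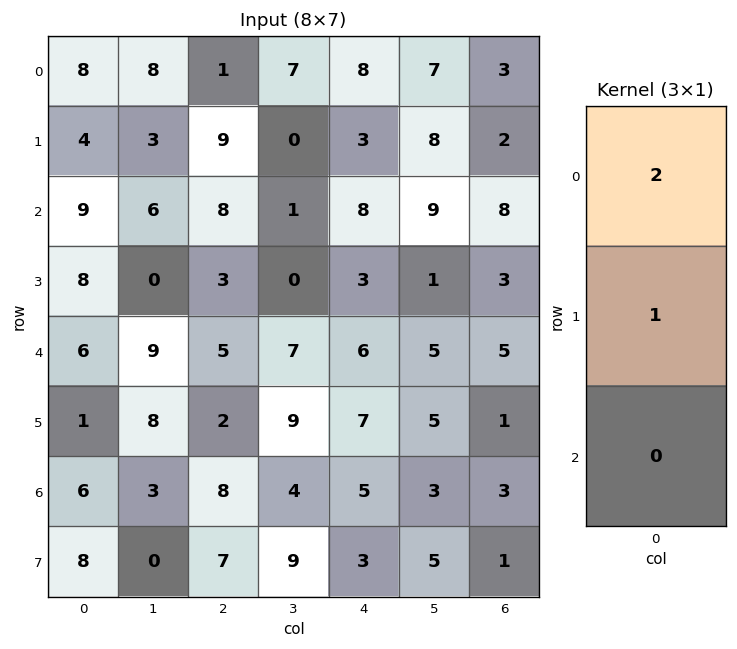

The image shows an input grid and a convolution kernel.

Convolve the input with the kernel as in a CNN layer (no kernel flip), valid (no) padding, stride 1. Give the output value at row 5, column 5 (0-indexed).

The receptive field on the input at this output position is [5 / 3 / 5]. Elementwise product with the kernel and sum: 5·2 + 3·1.

13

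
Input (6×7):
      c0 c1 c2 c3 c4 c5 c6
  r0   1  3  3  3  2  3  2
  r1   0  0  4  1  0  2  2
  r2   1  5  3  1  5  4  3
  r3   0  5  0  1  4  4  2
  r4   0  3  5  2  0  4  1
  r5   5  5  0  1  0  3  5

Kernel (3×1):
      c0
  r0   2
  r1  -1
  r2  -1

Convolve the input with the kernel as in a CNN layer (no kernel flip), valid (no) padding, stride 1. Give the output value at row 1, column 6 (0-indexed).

The receptive field on the input at this output position is [2 / 3 / 2]. Elementwise product with the kernel and sum: 2·2 + 3·-1 + 2·-1.

-1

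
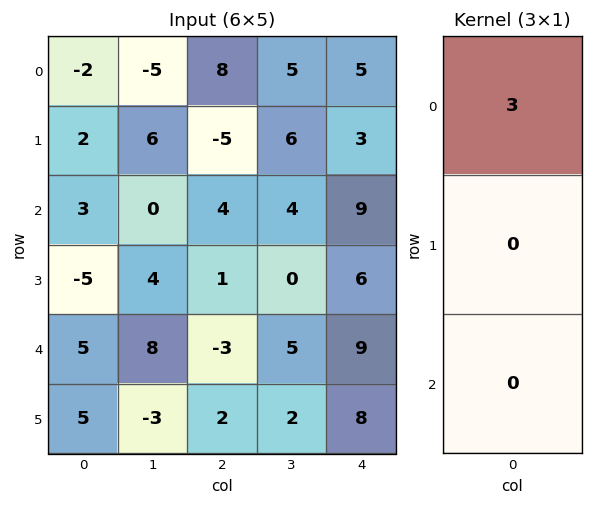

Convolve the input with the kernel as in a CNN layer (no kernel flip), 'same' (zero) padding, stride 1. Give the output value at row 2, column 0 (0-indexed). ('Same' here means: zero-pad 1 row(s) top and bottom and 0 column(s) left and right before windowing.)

6

The receptive field on the zero-padded input at this output position is [2 / 3 / -5]. Elementwise product with the kernel and sum: 2·3.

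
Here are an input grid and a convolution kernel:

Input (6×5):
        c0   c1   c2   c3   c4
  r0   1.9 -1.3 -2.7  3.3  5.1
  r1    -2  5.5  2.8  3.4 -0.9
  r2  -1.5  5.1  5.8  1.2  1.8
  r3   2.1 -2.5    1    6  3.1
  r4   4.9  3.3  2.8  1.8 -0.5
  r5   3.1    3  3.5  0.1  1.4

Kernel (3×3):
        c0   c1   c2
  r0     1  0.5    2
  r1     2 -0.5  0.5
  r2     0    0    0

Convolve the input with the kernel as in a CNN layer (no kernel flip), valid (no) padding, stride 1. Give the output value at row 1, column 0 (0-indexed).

The receptive field on the input at this output position is [-2 5.5 2.8 / -1.5 5.1 5.8 / 2.1 -2.5 1]. Elementwise product with the kernel and sum: -2·1 + 5.5·0.5 + 2.8·2 + -1.5·2 + 5.1·-0.5 + 5.8·0.5.

3.7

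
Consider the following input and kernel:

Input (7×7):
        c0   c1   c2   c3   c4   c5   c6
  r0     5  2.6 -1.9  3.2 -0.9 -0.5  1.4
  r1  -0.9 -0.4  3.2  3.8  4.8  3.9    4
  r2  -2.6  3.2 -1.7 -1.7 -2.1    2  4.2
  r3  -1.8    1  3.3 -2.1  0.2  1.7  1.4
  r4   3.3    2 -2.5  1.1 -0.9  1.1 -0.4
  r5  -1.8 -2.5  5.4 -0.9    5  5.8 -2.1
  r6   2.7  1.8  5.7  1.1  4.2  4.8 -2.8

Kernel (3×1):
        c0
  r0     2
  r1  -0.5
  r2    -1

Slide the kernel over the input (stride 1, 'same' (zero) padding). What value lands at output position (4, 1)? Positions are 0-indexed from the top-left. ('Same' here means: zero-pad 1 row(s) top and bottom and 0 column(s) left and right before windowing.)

The receptive field on the zero-padded input at this output position is [1 / 2 / -2.5]. Elementwise product with the kernel and sum: 1·2 + 2·-0.5 + -2.5·-1.

3.5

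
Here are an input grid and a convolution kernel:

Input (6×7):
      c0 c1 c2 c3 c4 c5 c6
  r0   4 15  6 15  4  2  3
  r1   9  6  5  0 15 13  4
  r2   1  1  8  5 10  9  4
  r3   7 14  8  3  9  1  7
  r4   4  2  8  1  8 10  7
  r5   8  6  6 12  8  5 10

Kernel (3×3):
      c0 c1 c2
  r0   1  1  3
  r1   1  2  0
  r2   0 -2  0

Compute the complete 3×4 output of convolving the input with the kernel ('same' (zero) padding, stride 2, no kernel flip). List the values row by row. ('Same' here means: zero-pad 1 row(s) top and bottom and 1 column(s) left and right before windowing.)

Output[0,0]: The receptive field on the zero-padded input at this output position is [0 0 0 / 0 4 15 / 0 9 6]. Elementwise product with the kernel and sum: 0·1 + 0·1 + 0·3 + 0·1 + 4·2 + 9·-2.

-10 17 -7 0
15 12 61 20
41 37 16 12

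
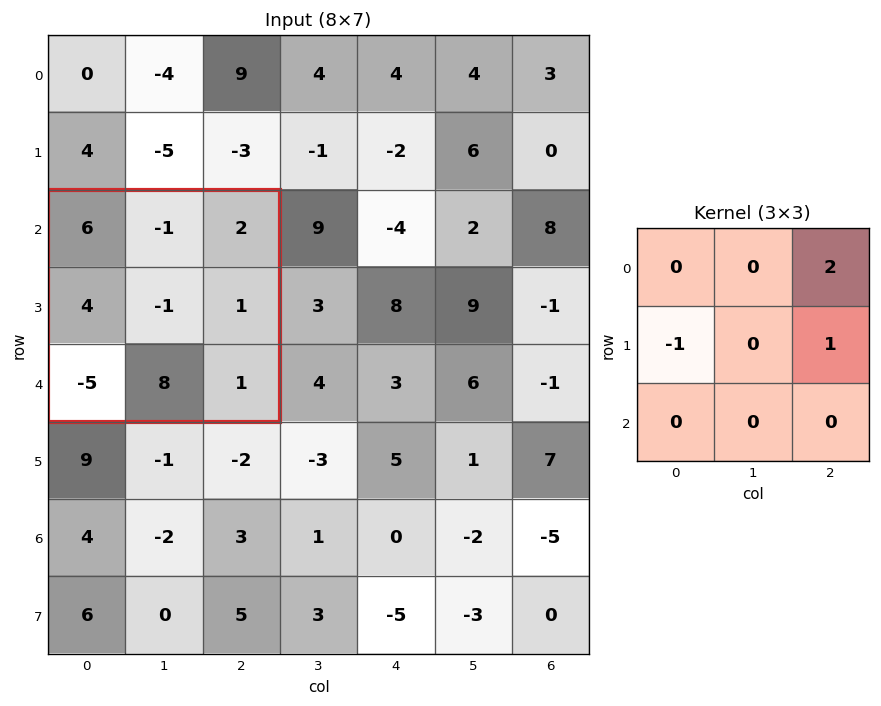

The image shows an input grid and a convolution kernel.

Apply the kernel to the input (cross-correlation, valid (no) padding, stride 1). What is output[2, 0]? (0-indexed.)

The receptive field on the input at this output position is [6 -1 2 / 4 -1 1 / -5 8 1]. Elementwise product with the kernel and sum: 2·2 + 4·-1 + 1·1.

1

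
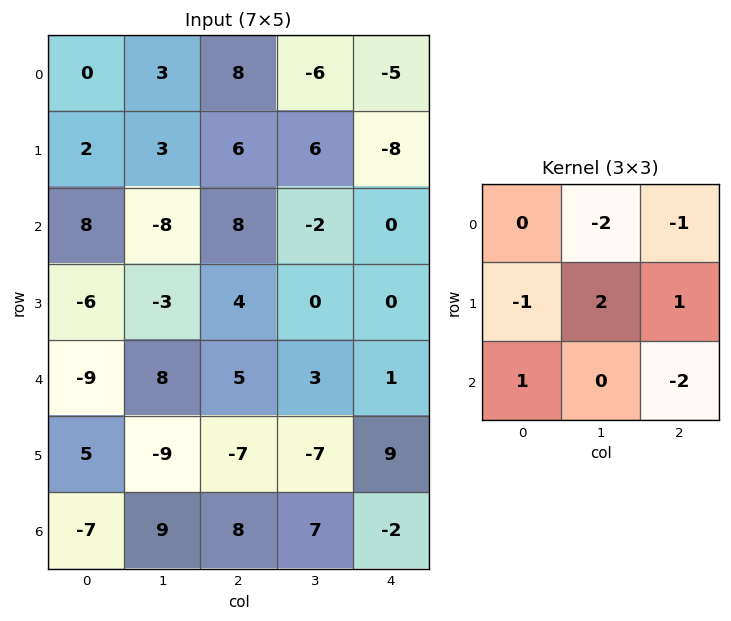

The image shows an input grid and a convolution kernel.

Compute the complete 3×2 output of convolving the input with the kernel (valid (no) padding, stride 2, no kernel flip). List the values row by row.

-12 23
-7 3
-74 7

Output[0,0]: The receptive field on the input at this output position is [0 3 8 / 2 3 6 / 8 -8 8]. Elementwise product with the kernel and sum: 3·-2 + 8·-1 + 2·-1 + 3·2 + 6·1 + 8·1 + 8·-2.
Output[0,1]: The receptive field on the input at this output position is [8 -6 -5 / 6 6 -8 / 8 -2 0]. Elementwise product with the kernel and sum: -6·-2 + -5·-1 + 6·-1 + 6·2 + -8·1 + 8·1 + 0·-2.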